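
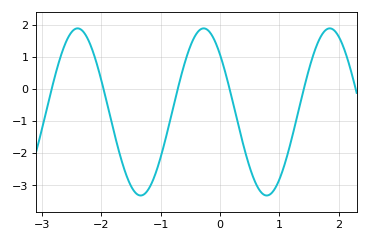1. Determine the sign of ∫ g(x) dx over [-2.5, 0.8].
negative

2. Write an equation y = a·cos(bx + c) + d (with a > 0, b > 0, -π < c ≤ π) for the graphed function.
y = 2.6cos(2.96x + 0.812) - 0.72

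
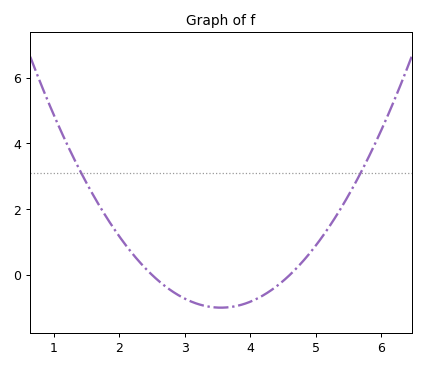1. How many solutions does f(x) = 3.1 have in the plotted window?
2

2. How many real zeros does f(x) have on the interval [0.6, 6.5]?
2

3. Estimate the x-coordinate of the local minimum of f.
3.55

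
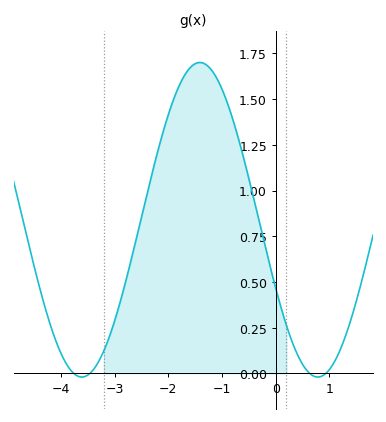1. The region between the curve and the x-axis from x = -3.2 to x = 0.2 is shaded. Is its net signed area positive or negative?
positive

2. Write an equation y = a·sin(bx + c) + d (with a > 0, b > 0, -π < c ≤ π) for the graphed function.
y = 0.86sin(1.4x - 2.7) + 0.84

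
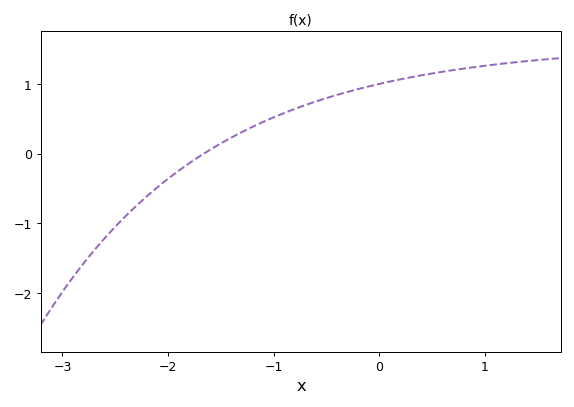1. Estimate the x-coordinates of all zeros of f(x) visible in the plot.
-1.66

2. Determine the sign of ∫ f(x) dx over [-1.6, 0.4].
positive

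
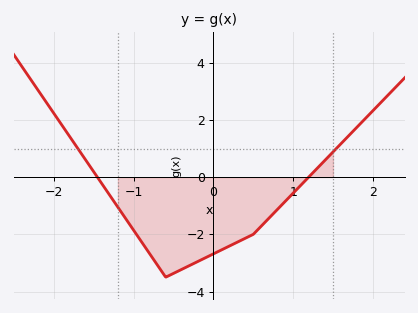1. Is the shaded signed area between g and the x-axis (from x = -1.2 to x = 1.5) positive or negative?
negative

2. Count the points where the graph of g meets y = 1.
2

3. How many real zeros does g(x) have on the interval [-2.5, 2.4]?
2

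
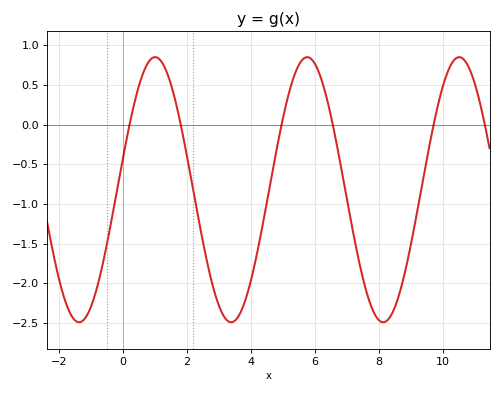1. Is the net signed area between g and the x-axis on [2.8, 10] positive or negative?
negative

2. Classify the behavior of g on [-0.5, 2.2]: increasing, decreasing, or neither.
neither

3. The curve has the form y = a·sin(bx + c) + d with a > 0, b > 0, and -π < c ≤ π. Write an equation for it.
y = 1.67sin(1.32x + 0.252) - 0.82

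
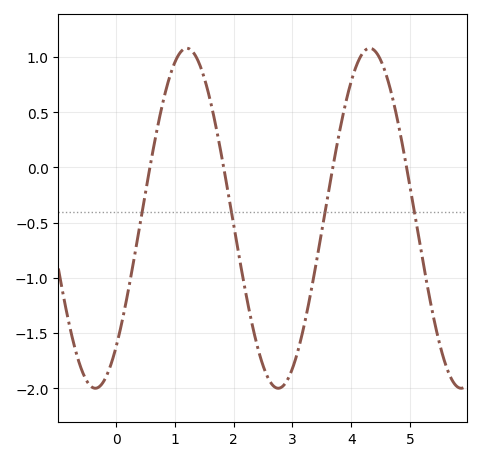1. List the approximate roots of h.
0.6, 1.8, 3.7, 4.9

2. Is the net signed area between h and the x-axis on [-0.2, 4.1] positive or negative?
negative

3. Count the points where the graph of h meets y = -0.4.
4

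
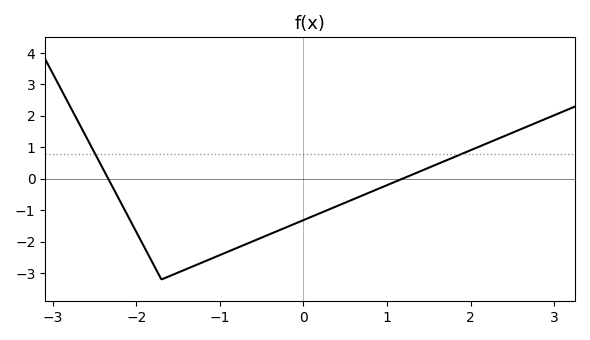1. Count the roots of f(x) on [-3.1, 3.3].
2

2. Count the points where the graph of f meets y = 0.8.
2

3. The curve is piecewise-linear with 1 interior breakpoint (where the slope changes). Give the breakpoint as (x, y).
(-1.7, -3.2)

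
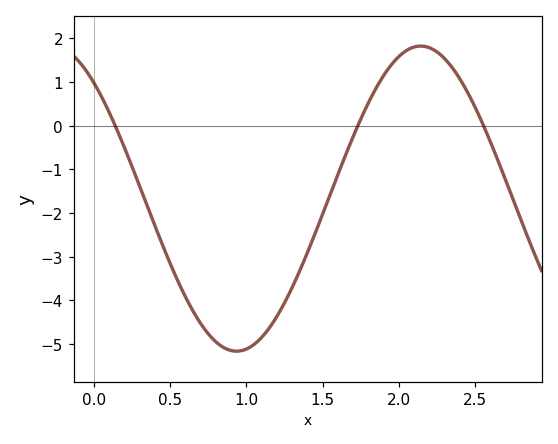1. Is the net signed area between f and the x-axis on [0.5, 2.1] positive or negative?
negative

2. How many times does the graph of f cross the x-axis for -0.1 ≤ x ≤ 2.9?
3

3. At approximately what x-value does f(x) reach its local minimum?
0.95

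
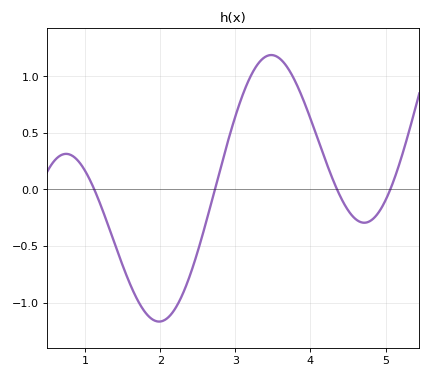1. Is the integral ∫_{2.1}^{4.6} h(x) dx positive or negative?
positive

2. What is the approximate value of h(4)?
0.65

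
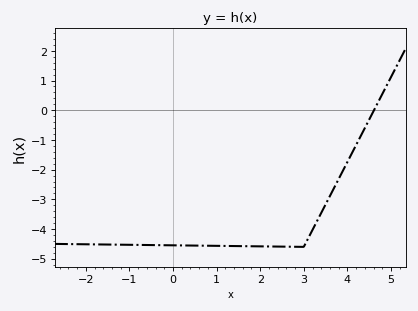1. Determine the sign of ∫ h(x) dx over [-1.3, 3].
negative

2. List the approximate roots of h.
4.6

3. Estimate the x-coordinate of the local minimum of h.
3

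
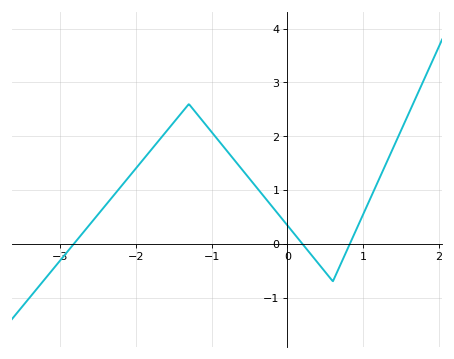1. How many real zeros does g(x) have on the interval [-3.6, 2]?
3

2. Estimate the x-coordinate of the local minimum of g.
0.6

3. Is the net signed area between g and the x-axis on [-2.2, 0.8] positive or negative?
positive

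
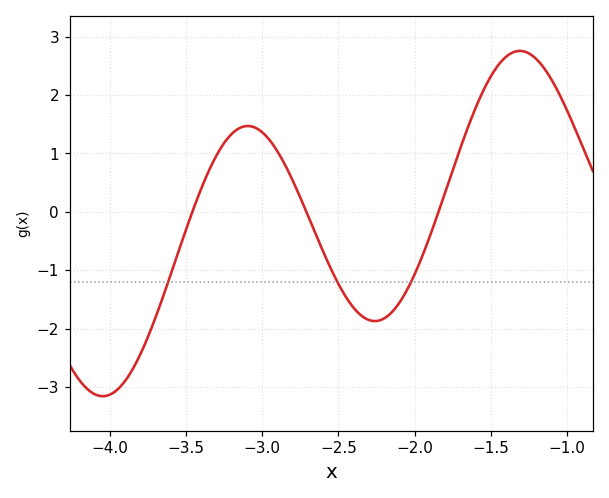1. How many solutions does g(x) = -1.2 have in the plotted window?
3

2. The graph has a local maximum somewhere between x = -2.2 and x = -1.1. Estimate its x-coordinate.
-1.3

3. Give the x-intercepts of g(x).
-3.45, -2.7, -1.85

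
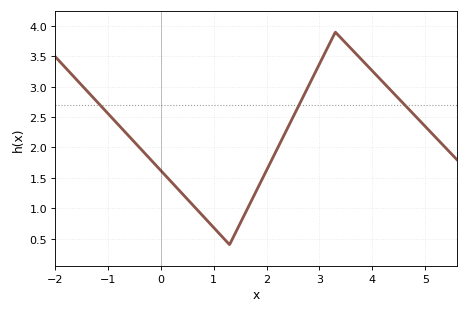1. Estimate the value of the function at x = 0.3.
1.34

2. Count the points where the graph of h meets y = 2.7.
3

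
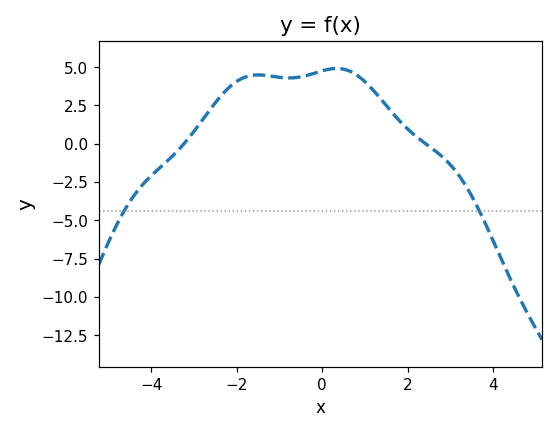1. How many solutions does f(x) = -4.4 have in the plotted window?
2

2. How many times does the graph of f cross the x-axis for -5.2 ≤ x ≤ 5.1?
2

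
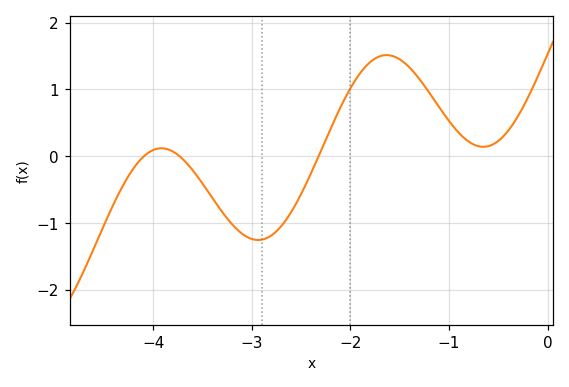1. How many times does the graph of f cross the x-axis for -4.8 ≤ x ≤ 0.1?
3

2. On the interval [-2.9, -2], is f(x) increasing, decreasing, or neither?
increasing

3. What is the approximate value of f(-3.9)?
0.119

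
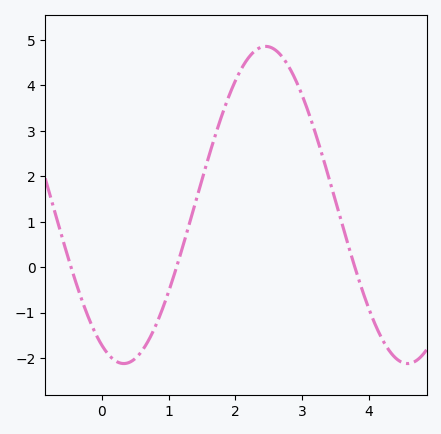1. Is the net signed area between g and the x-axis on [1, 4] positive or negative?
positive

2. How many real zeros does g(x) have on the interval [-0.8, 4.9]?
3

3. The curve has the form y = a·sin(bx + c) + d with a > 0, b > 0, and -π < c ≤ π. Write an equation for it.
y = 3.49sin(1.48x - 2.06) + 1.37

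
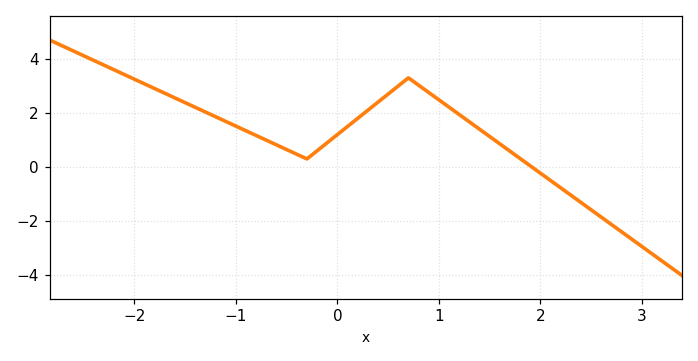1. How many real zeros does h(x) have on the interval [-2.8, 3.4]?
1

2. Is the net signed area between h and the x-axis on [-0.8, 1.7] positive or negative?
positive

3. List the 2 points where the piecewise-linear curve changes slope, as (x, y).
(-0.3, 0.3); (0.7, 3.3)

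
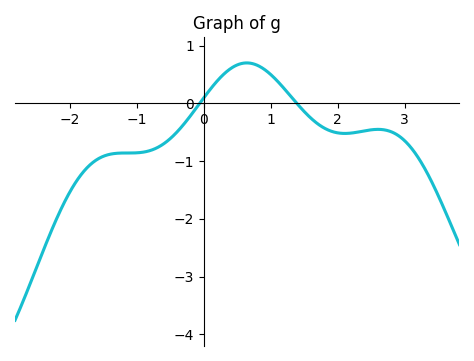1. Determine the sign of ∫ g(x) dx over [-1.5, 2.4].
negative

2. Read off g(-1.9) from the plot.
-1.3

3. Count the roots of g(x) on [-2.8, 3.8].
2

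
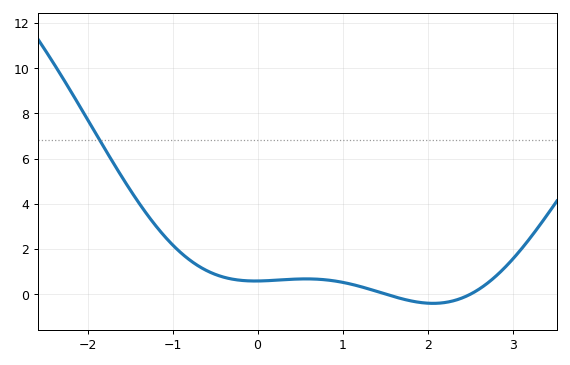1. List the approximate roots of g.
1.5, 2.5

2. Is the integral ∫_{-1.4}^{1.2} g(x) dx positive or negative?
positive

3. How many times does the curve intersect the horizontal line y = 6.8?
1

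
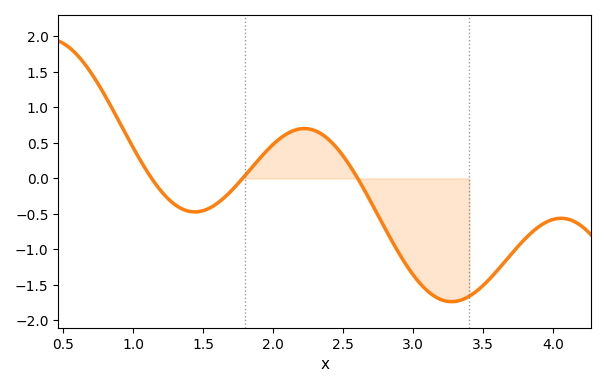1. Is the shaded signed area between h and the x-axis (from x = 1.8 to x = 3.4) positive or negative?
negative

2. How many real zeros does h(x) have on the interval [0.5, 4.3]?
3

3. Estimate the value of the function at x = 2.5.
0.3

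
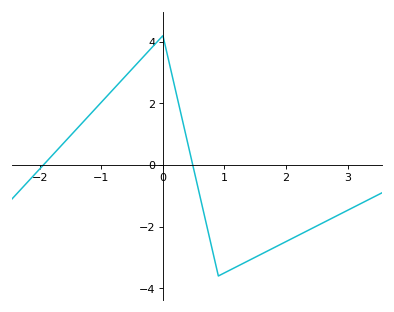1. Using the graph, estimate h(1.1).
-3.4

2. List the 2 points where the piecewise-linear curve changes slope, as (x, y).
(0, 4.2); (0.9, -3.6)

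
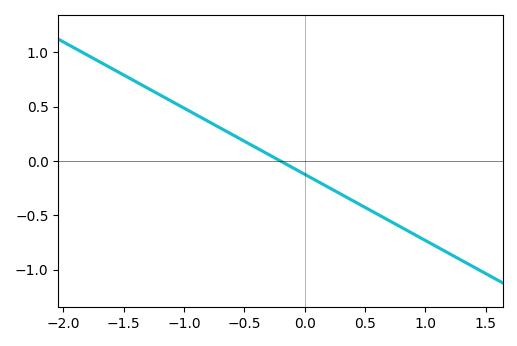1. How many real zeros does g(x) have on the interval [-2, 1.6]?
1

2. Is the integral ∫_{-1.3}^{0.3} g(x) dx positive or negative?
positive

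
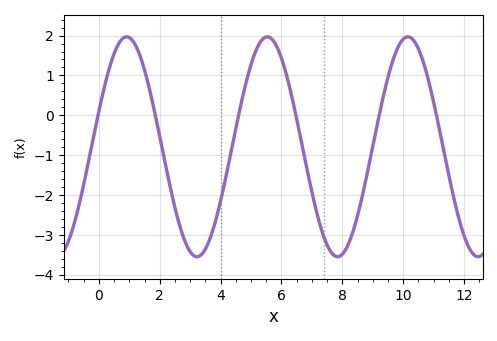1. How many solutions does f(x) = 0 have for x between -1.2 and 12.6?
6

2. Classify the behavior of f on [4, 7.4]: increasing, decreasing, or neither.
neither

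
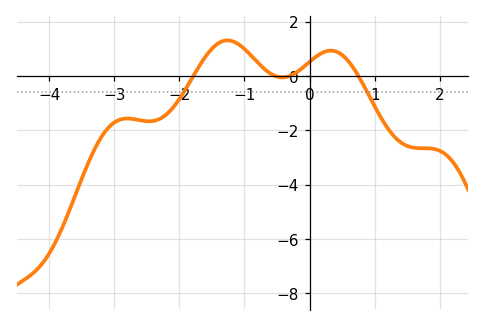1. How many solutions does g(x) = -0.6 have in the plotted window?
2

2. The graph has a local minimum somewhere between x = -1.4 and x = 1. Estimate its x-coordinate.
-0.4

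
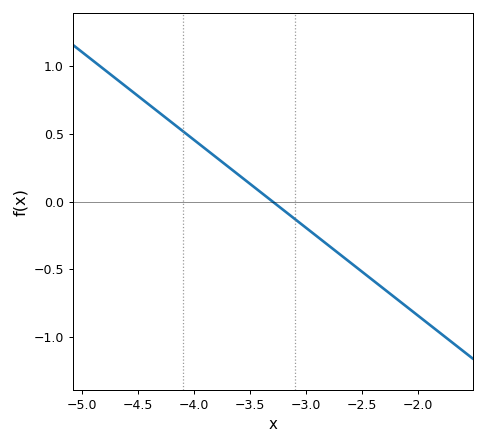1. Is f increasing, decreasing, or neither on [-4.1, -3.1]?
decreasing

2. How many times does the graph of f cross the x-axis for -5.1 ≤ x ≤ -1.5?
1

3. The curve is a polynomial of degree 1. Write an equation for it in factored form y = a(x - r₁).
y = -0.65(x + 3.3)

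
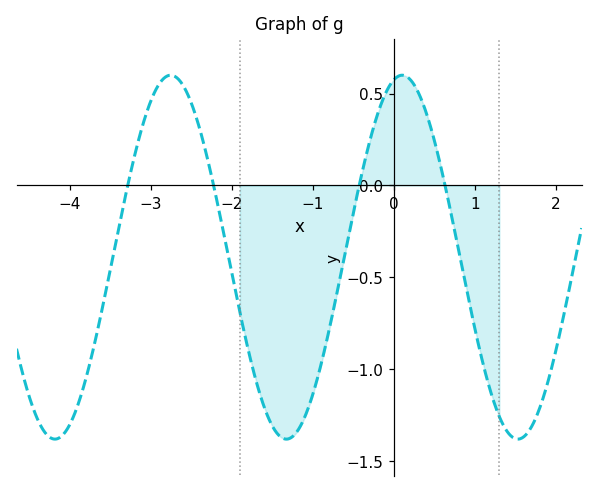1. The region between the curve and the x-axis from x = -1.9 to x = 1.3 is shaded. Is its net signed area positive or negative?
negative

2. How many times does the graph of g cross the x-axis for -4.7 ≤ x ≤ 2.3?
4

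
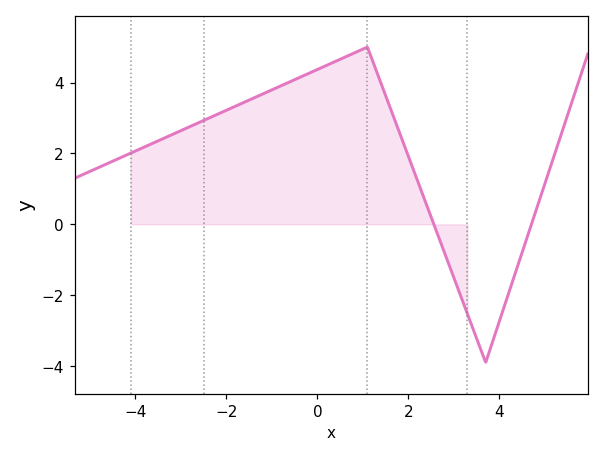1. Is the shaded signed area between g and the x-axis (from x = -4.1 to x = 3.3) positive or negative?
positive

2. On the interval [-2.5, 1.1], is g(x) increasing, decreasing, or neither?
increasing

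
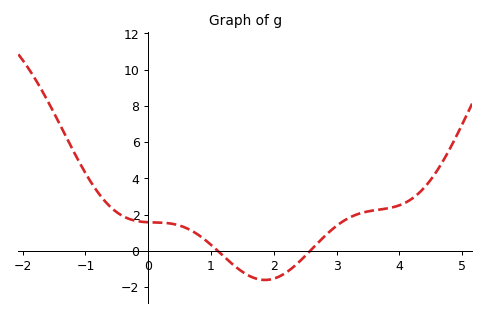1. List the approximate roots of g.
1.11, 2.58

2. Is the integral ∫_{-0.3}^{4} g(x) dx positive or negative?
positive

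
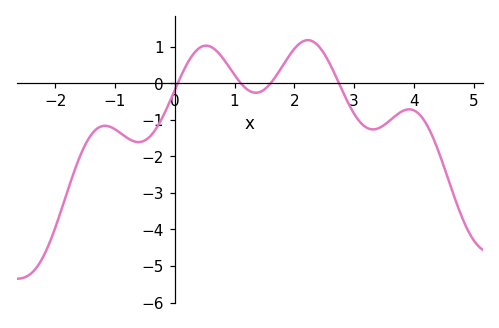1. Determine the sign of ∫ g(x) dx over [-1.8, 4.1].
negative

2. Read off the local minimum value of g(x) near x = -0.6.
-1.61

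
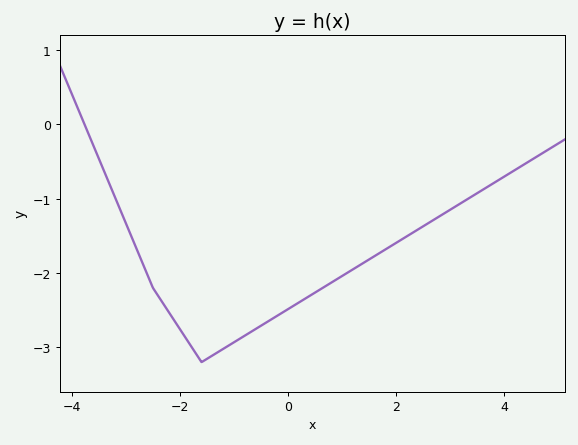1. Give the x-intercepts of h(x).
-3.77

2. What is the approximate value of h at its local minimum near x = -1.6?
-3.2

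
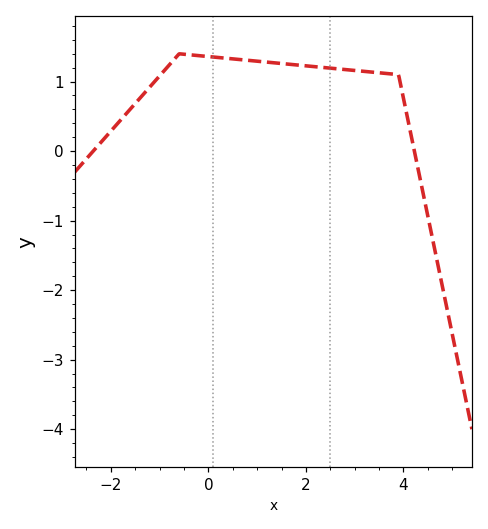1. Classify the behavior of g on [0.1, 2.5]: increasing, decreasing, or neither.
decreasing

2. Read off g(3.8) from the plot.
1.11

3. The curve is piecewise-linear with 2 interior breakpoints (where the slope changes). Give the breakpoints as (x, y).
(-0.6, 1.4); (3.9, 1.1)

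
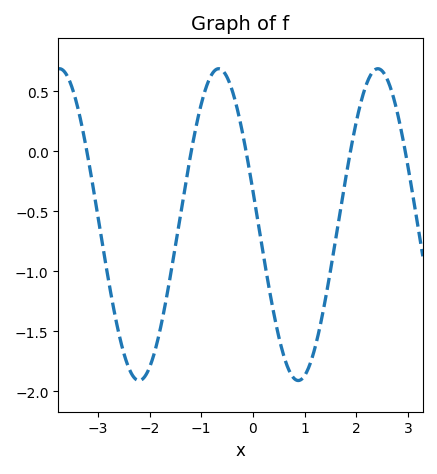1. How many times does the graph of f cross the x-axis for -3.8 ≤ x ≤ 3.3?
5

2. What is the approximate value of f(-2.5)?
-1.7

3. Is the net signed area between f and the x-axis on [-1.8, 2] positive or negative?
negative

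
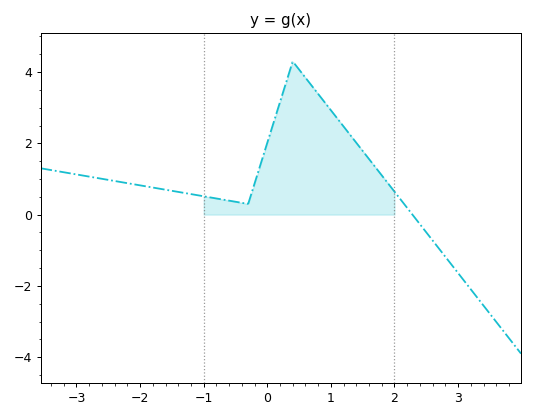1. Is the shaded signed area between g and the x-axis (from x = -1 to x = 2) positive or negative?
positive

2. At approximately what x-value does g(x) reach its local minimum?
-0.301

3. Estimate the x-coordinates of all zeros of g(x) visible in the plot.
2.28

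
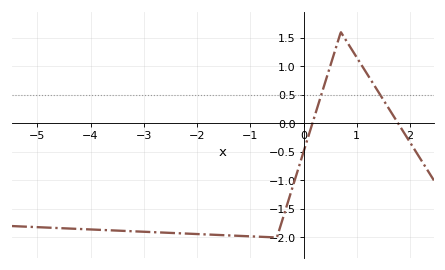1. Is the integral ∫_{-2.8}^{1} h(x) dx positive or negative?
negative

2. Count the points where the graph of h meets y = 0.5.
2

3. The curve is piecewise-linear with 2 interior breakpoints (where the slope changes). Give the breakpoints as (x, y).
(-0.5, -2); (0.7, 1.6)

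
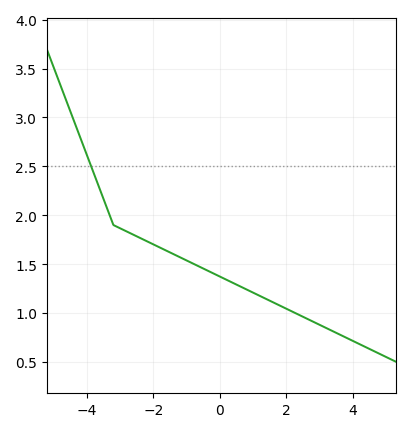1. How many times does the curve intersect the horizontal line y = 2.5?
1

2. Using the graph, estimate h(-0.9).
1.5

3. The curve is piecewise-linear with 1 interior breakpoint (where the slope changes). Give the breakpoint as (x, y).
(-3.2, 1.9)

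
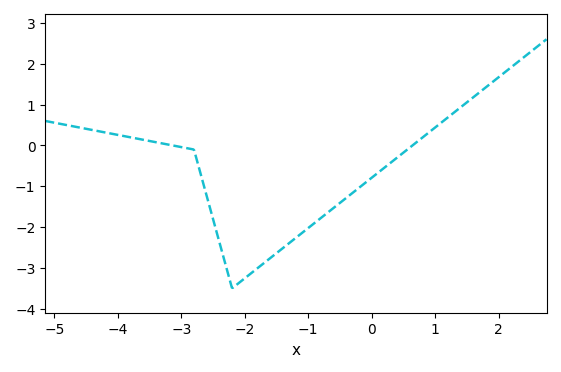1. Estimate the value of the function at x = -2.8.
-0.1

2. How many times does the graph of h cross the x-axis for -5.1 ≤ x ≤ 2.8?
2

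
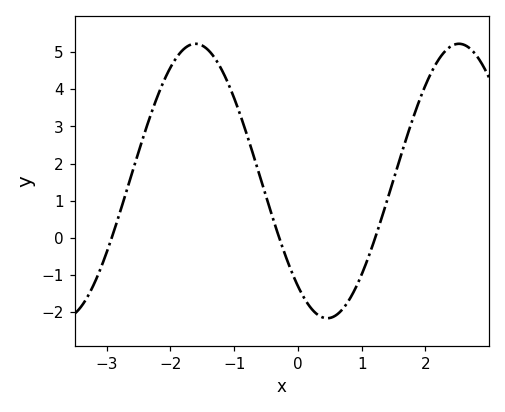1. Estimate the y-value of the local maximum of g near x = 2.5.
5.2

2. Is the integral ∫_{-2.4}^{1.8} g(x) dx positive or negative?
positive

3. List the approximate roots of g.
-2.9, -0.3, 1.2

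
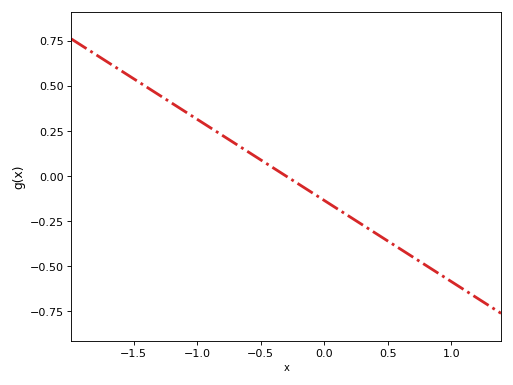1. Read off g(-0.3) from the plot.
0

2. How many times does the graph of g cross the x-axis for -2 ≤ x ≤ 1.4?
1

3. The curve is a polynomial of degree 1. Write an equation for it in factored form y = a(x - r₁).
y = -0.45(x + 0.3)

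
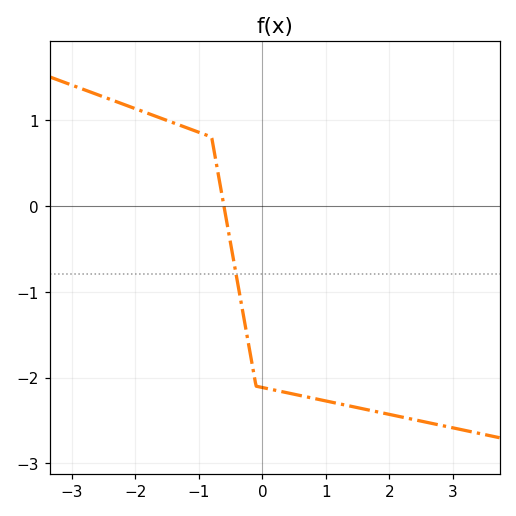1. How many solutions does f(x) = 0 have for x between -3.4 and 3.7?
1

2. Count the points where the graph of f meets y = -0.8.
1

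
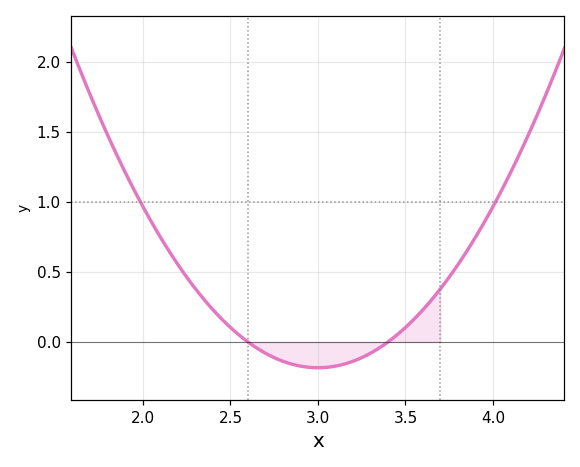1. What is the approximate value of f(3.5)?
0.103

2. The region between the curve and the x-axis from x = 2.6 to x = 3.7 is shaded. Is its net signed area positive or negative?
negative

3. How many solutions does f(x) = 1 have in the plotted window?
2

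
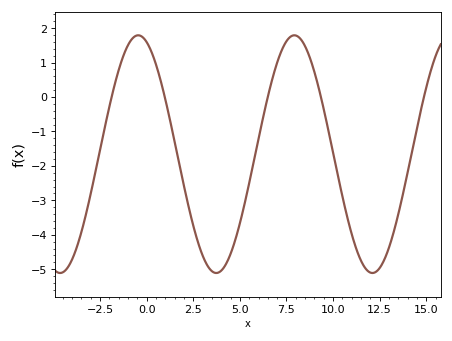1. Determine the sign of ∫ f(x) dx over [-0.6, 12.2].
negative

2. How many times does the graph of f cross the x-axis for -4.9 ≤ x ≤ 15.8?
5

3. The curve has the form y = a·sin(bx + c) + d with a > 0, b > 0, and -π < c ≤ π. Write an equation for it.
y = 3.45sin(0.75x + 1.9) - 1.66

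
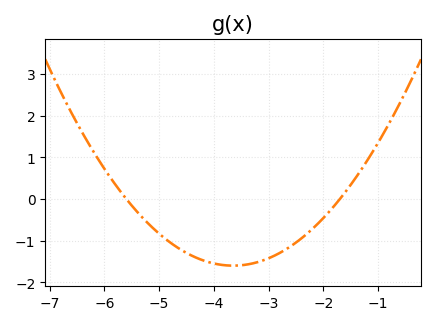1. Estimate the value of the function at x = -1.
1.4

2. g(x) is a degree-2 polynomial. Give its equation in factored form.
y = 0.42(x + 5.6)(x + 1.7)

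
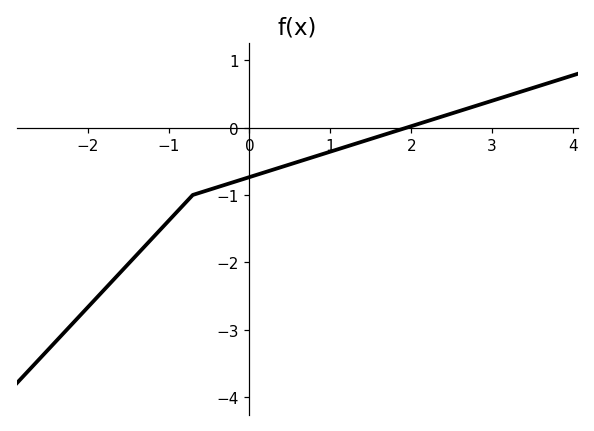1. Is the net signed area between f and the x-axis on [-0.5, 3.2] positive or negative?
negative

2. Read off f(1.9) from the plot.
0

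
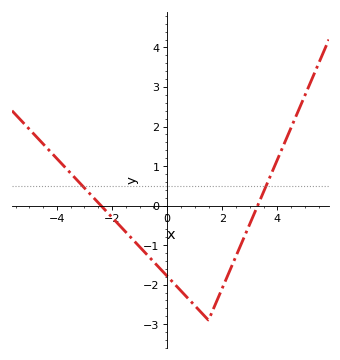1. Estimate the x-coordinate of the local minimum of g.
1.5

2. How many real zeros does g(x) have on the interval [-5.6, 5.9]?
2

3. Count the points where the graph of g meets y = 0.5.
2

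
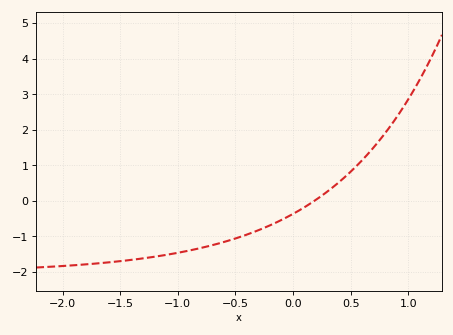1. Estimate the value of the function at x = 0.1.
-0.181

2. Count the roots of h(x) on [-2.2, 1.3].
1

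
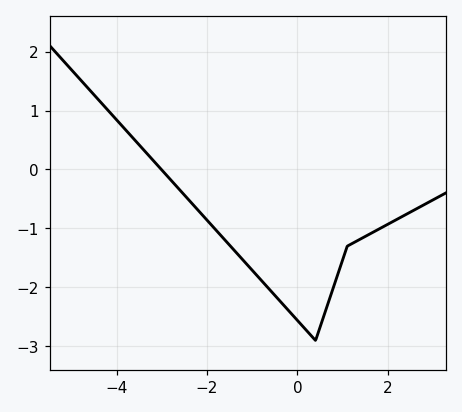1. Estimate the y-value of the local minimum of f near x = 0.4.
-2.9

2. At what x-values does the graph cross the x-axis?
-3.01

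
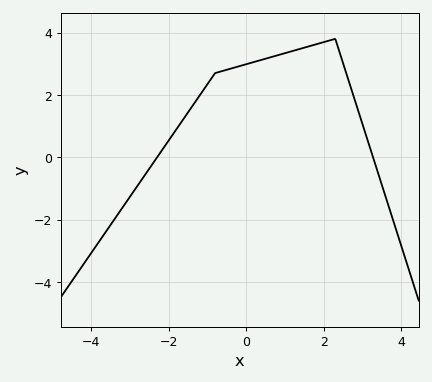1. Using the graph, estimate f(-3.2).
-1.64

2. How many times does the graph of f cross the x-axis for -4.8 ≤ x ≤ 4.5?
2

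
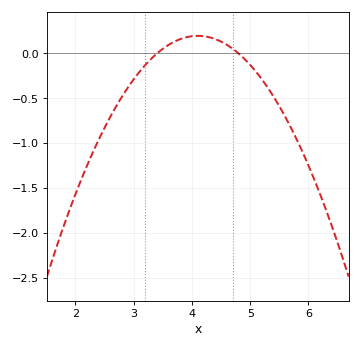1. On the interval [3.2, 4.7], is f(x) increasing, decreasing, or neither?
neither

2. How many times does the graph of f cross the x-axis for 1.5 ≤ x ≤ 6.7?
2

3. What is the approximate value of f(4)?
0.192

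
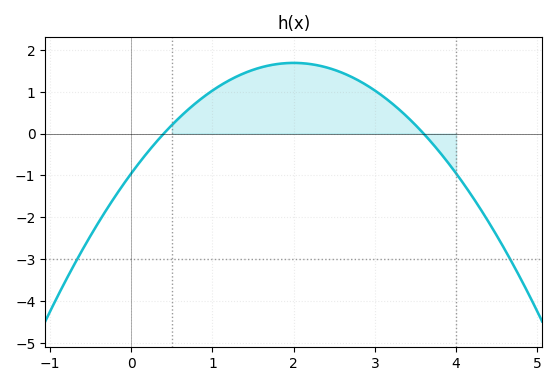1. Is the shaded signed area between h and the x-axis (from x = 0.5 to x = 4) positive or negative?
positive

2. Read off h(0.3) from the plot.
-0.2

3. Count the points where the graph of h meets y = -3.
2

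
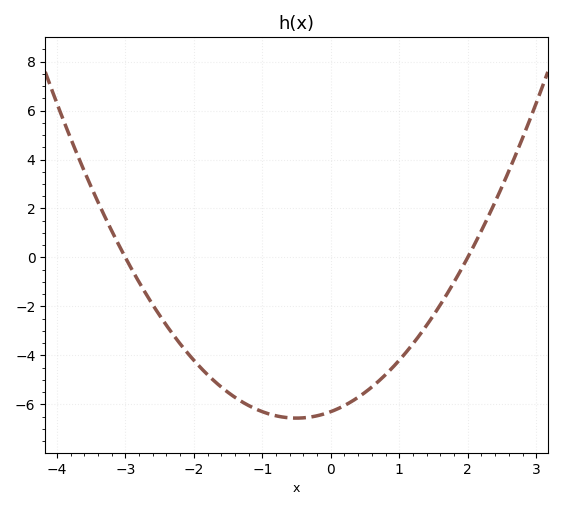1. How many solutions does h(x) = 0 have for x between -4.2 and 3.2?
2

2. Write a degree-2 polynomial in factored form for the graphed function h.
y = 1.05(x + 3)(x - 2)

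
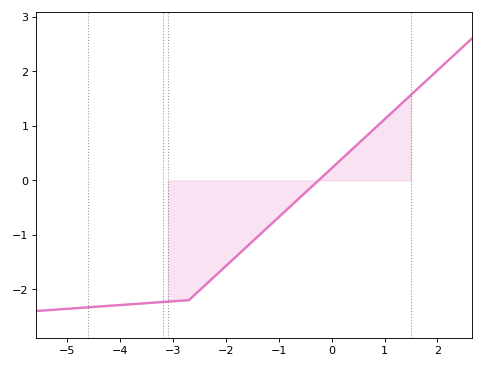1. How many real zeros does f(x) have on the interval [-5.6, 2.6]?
1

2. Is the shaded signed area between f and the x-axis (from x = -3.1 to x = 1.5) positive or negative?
negative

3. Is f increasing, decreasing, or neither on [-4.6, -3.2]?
increasing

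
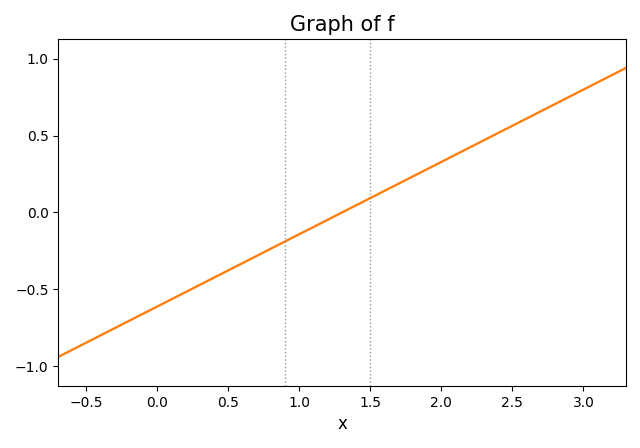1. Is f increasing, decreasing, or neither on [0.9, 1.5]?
increasing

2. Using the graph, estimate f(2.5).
0.55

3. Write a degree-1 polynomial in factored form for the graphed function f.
y = 0.47(x - 1.3)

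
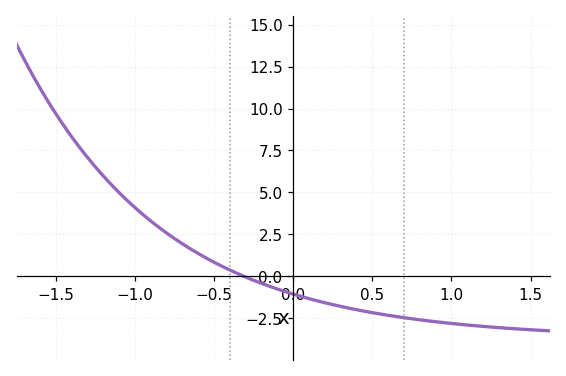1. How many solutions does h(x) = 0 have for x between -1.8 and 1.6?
1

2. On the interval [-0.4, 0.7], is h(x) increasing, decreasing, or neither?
decreasing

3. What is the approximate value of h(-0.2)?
-0.4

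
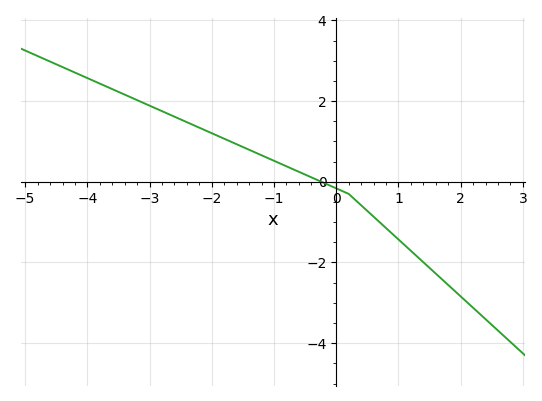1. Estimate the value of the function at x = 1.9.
-2.7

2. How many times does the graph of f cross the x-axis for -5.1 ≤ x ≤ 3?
1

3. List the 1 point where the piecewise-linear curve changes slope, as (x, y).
(0.2, -0.3)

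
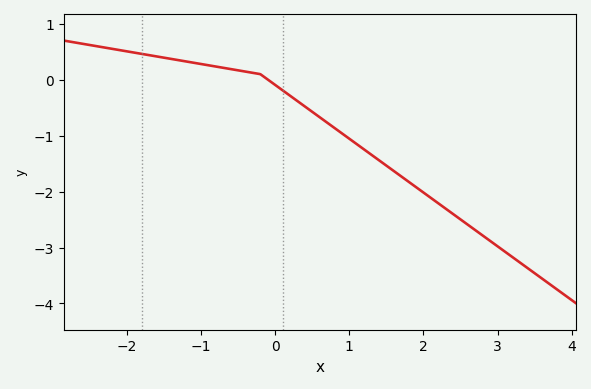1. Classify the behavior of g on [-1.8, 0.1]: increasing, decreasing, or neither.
decreasing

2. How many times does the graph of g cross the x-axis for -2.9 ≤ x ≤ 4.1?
1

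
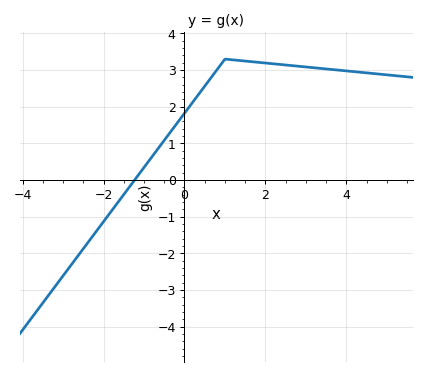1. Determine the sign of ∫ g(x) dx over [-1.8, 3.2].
positive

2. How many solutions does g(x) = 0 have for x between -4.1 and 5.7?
1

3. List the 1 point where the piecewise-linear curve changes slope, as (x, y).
(1, 3.3)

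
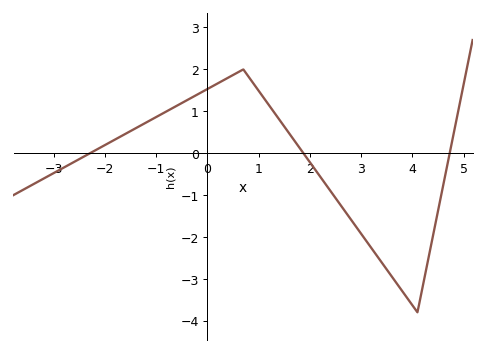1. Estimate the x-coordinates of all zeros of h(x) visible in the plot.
-2.2, 1.8, 4.8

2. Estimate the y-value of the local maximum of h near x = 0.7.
2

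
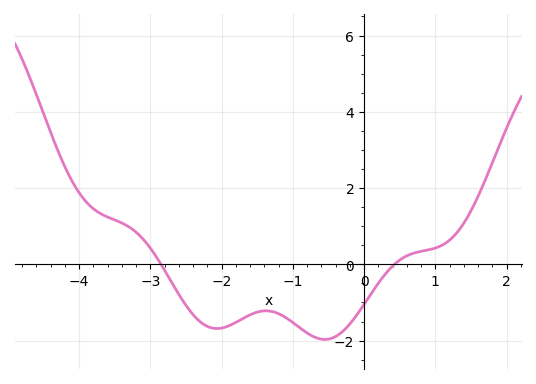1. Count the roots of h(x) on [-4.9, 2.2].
2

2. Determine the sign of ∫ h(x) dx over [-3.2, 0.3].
negative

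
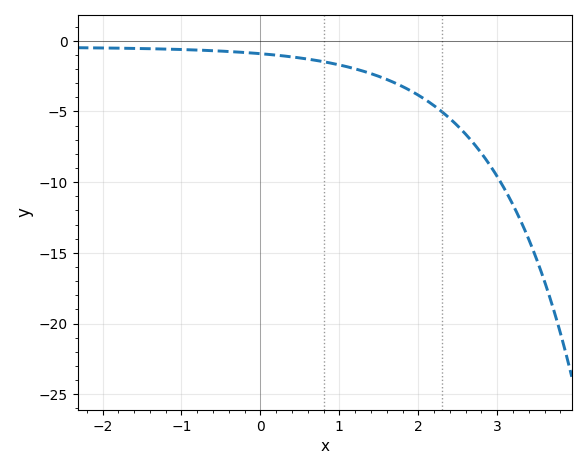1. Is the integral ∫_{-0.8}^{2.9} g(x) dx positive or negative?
negative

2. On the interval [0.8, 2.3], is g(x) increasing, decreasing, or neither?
decreasing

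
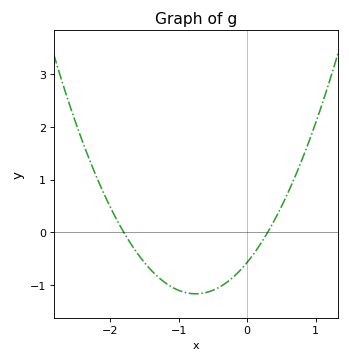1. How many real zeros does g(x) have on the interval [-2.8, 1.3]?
2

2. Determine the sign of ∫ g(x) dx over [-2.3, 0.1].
negative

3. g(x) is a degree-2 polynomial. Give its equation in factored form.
y = 1.06(x + 1.8)(x - 0.3)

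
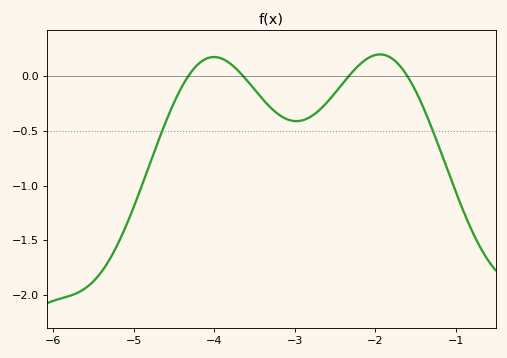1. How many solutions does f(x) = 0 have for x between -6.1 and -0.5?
4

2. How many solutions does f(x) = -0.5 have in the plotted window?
2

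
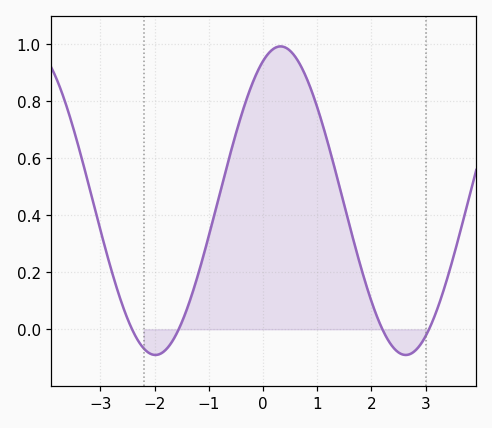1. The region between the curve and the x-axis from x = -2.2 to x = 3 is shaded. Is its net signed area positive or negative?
positive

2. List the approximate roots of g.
-2.42, -1.56, 2.2, 3.06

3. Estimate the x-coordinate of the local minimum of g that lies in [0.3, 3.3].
2.63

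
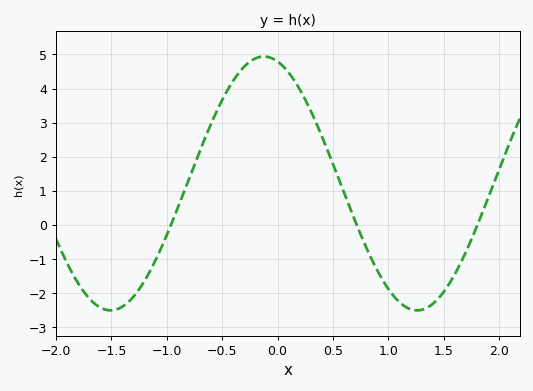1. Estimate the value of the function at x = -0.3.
4.65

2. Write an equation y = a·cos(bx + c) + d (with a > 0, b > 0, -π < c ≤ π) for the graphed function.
y = 3.73cos(2.27x + 0.282) + 1.21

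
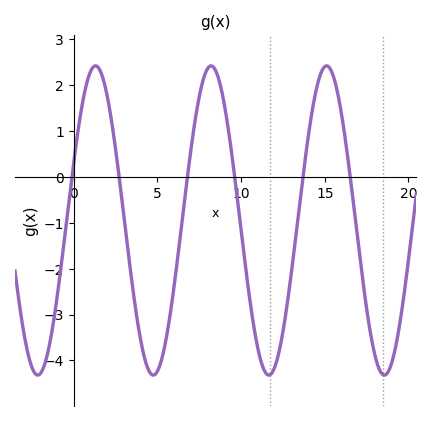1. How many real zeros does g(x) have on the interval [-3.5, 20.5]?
6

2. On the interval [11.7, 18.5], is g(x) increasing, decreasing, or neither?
neither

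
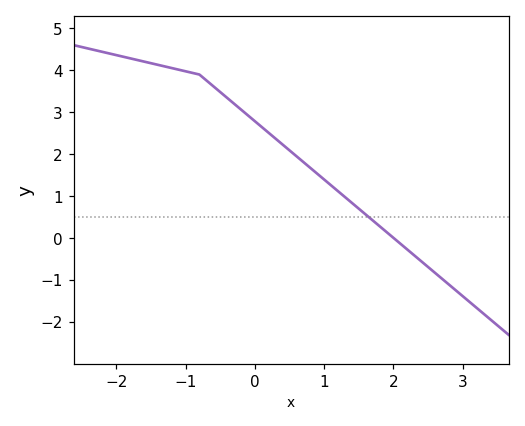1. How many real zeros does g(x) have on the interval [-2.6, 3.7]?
1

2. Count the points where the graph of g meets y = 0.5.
1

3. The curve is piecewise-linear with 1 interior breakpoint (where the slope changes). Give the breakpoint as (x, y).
(-0.8, 3.9)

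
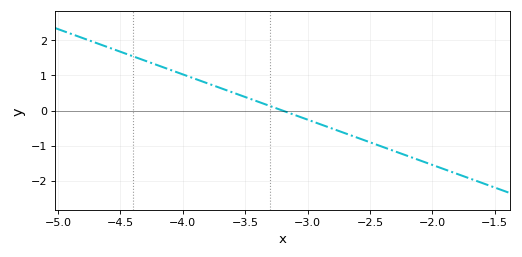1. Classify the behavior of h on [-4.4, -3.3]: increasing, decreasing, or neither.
decreasing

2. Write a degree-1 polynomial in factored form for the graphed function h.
y = -1.29(x + 3.2)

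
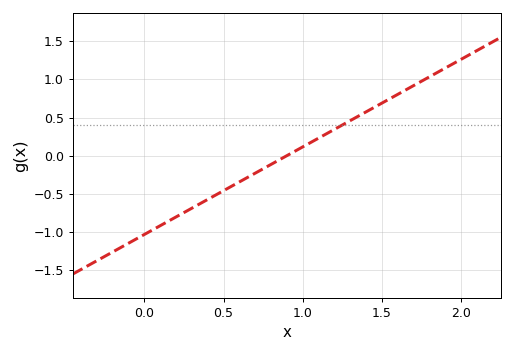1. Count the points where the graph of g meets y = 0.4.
1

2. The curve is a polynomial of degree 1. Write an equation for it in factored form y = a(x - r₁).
y = 1.15(x - 0.9)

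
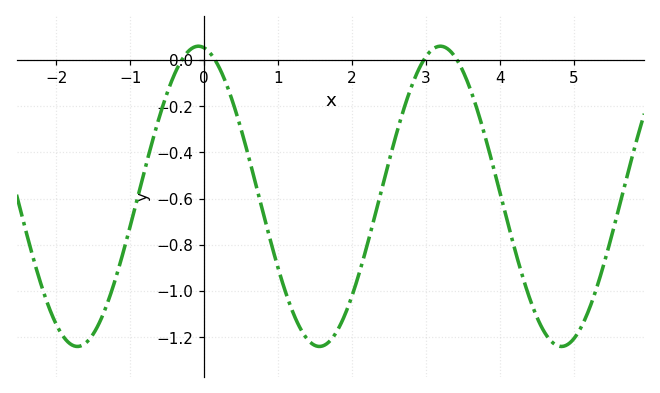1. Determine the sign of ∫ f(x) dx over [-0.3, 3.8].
negative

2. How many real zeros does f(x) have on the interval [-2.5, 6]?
4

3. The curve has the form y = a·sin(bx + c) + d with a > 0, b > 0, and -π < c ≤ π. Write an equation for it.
y = 0.65sin(1.9x + 1.7) - 0.59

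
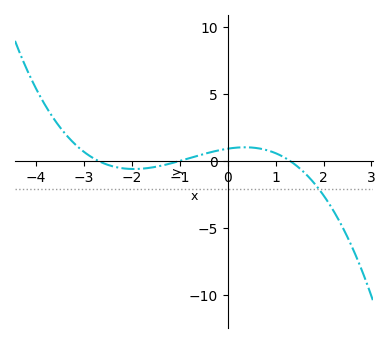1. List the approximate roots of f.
-2.7, -1, 1.3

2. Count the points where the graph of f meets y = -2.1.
1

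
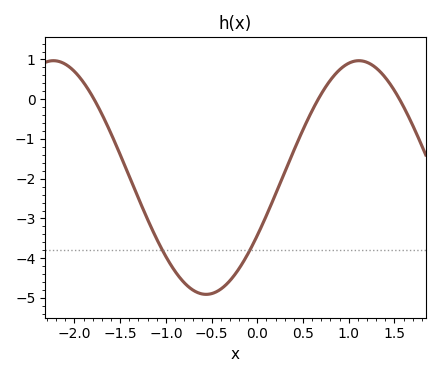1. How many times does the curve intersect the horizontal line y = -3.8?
2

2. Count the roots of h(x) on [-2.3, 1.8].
3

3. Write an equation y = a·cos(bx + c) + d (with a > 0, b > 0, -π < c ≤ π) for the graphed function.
y = 2.94cos(1.9x - 2.1) - 1.97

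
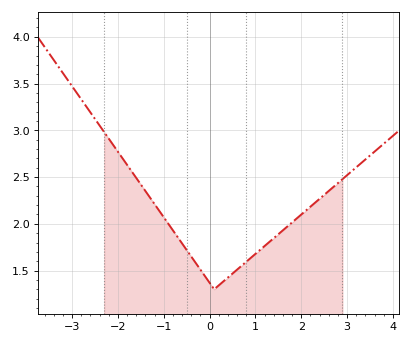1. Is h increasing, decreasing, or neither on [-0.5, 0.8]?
neither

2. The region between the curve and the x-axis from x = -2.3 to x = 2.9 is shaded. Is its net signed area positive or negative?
positive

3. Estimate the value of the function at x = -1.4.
2.35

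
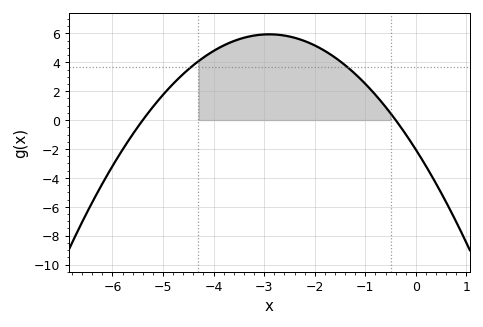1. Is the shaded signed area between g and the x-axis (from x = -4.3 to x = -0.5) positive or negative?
positive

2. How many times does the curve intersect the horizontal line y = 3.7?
2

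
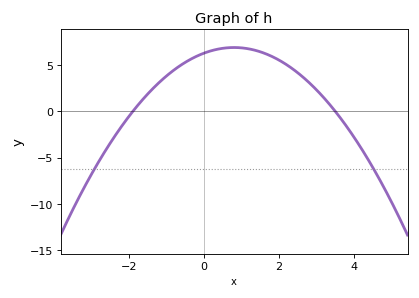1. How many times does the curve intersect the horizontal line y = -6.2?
2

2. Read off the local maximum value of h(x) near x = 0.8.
6.85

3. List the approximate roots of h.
-1.9, 3.5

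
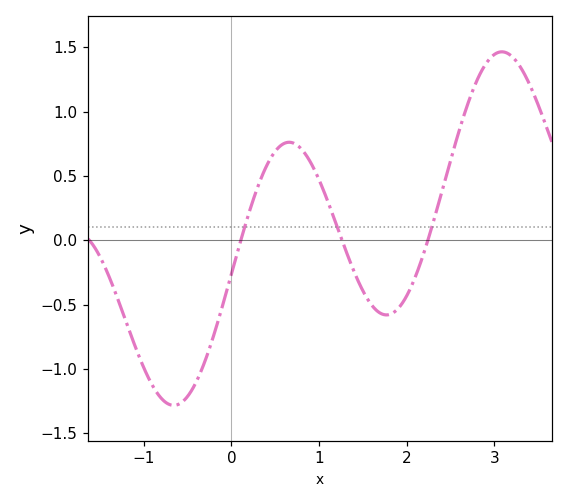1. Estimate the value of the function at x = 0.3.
0.4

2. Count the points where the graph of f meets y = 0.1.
3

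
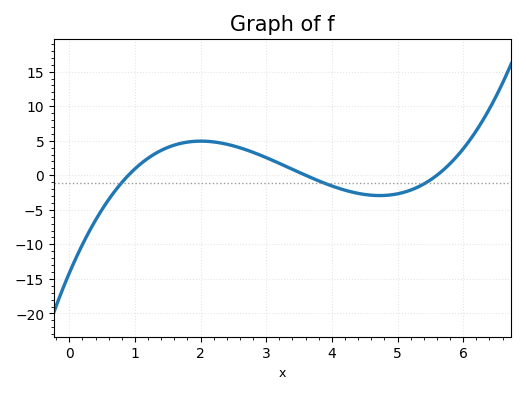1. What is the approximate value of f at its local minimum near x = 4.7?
-2.94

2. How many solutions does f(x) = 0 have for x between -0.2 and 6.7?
3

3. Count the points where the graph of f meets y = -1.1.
3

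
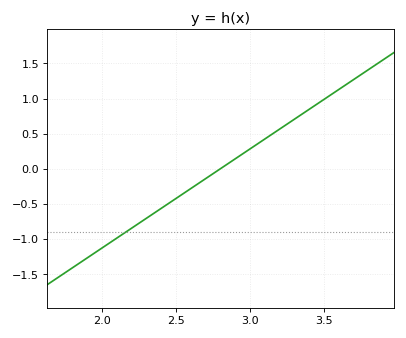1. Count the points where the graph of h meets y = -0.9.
1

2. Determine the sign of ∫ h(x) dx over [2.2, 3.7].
positive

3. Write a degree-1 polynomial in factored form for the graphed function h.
y = 1.41(x - 2.8)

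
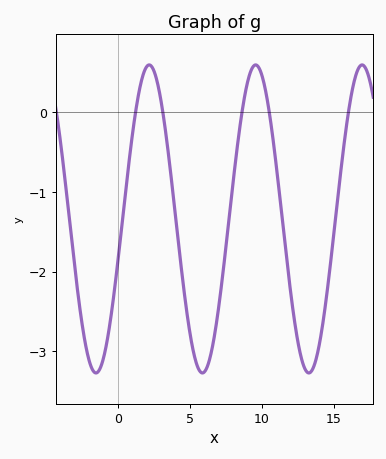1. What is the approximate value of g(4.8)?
-2.5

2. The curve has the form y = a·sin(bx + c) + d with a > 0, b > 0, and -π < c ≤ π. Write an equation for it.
y = 1.93sin(0.85x - 0.292) - 1.34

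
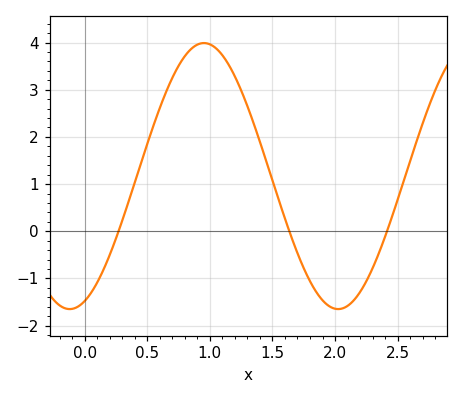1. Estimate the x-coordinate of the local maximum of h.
0.95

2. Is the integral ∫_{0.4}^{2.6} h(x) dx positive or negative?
positive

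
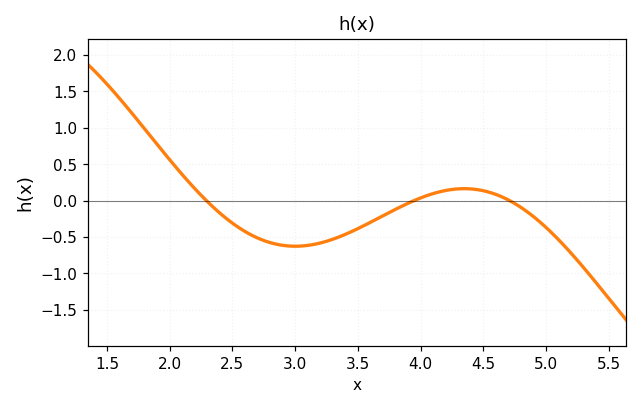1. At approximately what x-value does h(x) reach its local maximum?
4.3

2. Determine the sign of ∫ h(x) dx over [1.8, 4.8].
negative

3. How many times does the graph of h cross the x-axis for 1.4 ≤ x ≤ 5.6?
3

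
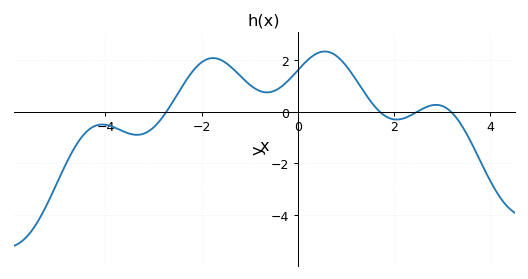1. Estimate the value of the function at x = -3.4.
-0.893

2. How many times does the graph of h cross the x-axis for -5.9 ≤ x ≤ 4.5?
4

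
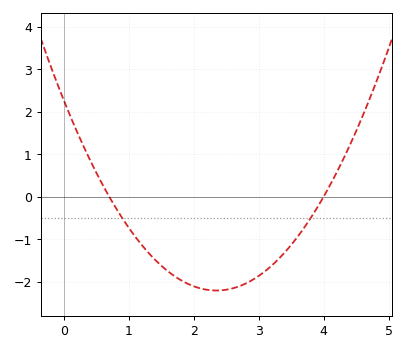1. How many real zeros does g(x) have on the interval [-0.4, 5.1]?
2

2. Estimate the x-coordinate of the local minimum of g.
2.4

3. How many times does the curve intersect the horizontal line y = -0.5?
2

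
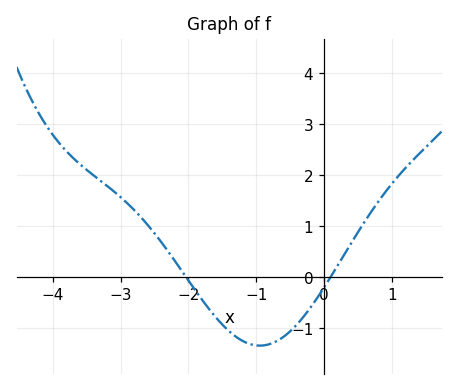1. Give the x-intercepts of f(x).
-2.04, 0.098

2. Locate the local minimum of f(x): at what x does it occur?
-0.944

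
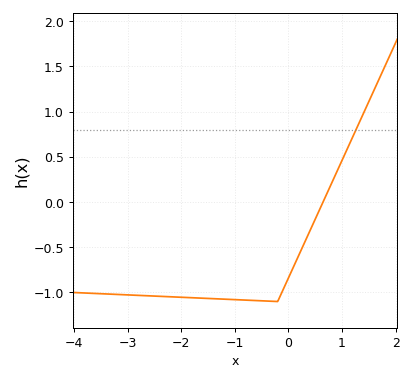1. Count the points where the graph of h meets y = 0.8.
1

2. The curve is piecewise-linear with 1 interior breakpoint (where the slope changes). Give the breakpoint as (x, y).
(-0.2, -1.1)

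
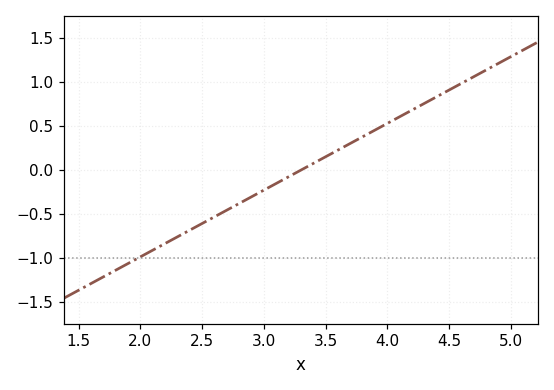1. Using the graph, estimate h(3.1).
-0.15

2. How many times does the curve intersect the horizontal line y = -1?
1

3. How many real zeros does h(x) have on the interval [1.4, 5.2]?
1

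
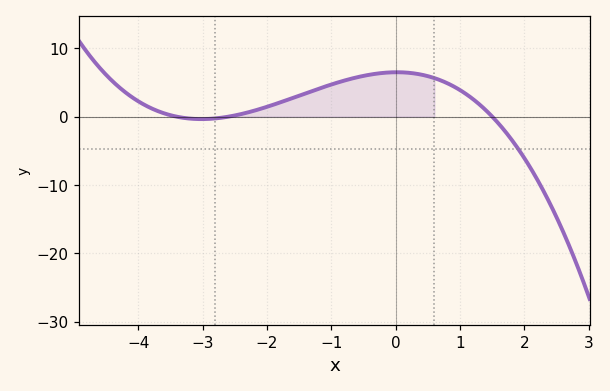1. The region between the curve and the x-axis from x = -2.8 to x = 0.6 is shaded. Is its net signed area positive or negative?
positive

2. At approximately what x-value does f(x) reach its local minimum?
-3.02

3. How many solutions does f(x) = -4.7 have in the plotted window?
1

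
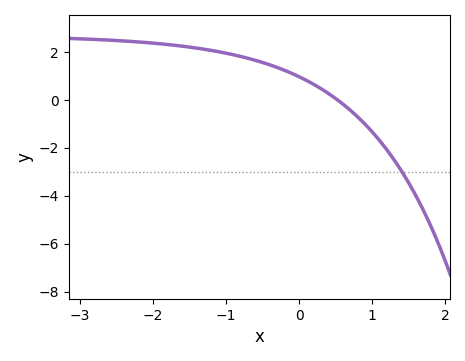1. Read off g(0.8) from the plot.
-0.715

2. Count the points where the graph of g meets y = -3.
1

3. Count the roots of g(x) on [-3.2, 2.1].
1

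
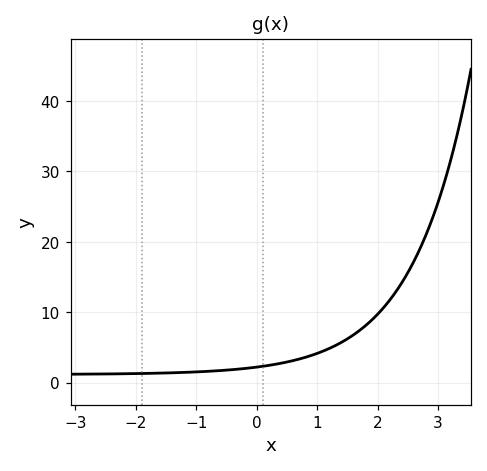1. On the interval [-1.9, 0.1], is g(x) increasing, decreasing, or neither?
increasing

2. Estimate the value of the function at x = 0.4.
2.76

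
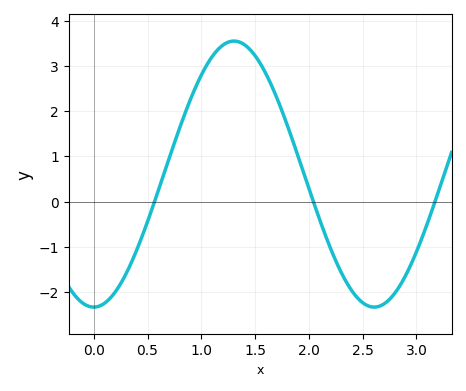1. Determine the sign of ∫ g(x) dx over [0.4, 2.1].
positive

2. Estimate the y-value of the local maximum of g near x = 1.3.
3.55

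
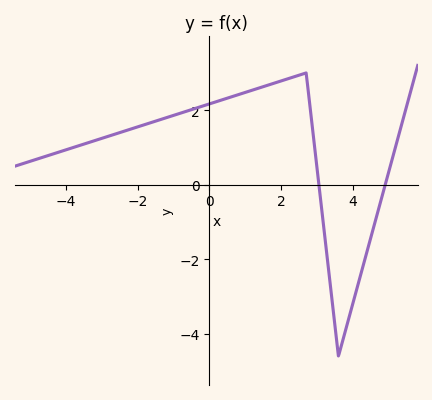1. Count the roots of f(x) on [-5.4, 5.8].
2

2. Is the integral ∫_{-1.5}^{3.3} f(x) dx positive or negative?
positive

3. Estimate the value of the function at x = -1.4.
1.74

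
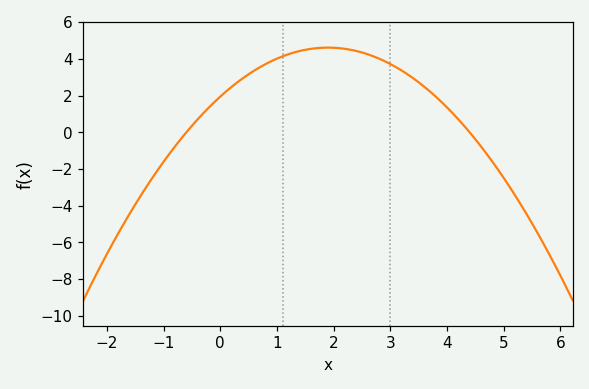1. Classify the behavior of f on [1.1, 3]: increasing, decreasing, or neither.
neither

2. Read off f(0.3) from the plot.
2.73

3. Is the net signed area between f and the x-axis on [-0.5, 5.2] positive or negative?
positive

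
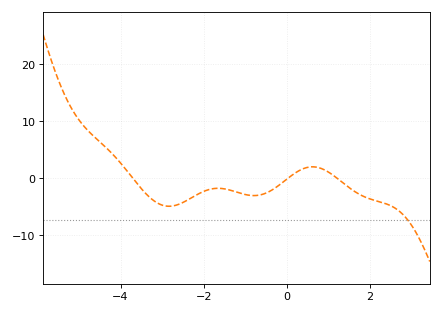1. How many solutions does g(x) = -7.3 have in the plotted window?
1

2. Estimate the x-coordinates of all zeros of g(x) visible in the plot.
-3.8, 0, 1.2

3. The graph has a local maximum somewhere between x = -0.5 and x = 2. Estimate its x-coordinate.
0.6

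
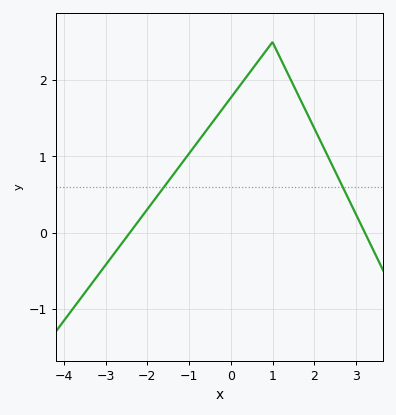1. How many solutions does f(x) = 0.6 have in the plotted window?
2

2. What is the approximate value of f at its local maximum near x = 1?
2.5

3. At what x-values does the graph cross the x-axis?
-2.42, 3.21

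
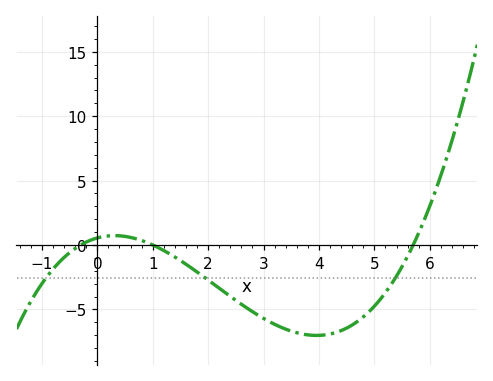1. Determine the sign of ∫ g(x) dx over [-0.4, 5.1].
negative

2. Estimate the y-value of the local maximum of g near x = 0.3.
0.726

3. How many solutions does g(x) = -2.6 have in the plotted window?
3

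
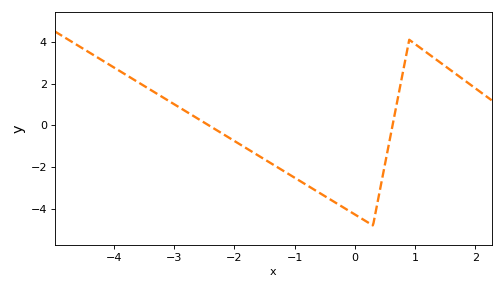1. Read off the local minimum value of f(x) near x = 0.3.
-4.8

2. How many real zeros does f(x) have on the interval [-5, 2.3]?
2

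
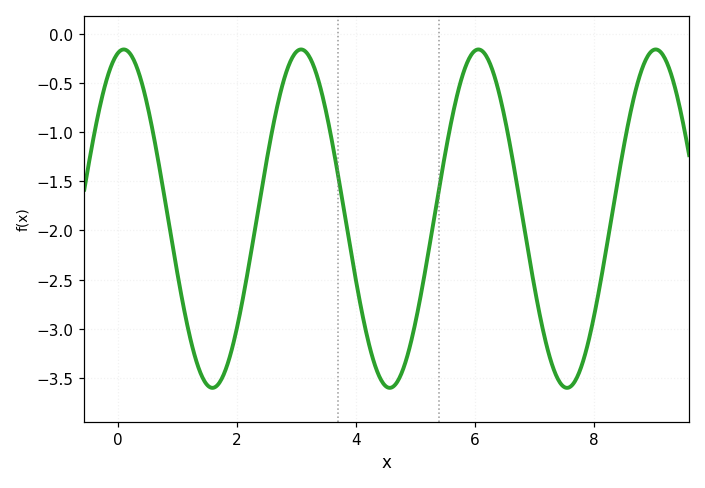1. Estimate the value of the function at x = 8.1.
-2.55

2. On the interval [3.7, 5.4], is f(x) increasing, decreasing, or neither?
neither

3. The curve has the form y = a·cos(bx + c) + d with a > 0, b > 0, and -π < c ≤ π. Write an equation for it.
y = 1.72cos(2.1x - 0.21) - 1.88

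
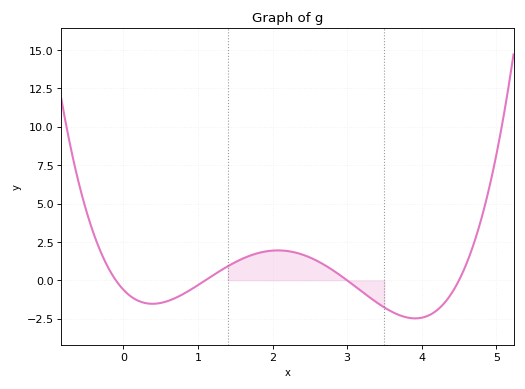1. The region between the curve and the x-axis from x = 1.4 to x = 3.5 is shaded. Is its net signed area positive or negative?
positive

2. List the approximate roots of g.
-0.1, 1.1, 3, 4.5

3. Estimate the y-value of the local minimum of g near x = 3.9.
-2.48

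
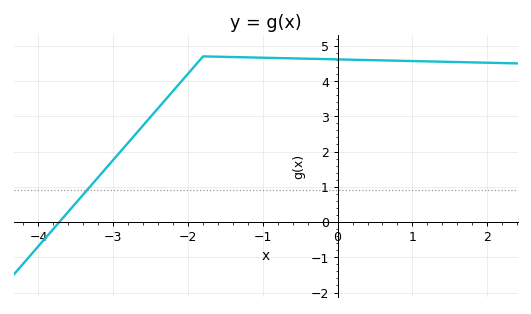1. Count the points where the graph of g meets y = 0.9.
1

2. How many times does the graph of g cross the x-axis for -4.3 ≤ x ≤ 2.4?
1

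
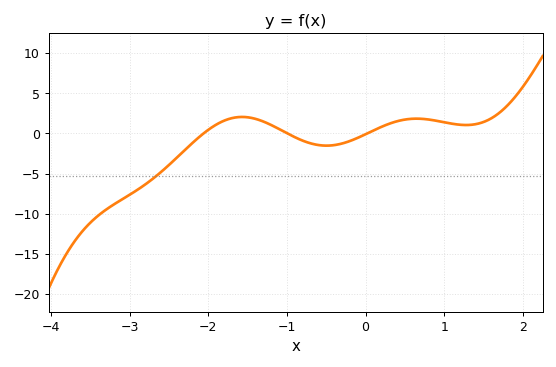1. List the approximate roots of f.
-2.06, -0.994, 0.021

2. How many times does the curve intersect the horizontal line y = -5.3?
1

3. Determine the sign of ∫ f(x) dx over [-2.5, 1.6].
positive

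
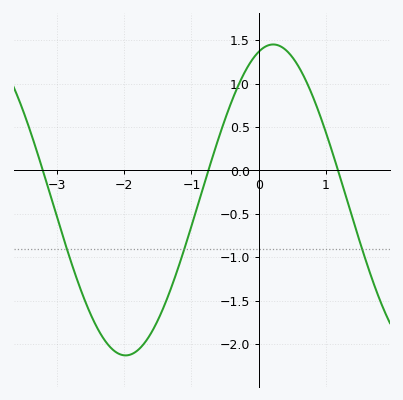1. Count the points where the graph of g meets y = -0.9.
3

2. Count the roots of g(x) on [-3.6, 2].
3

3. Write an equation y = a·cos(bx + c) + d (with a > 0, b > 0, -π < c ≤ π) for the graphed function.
y = 1.79cos(1.4x - 0.31) - 0.34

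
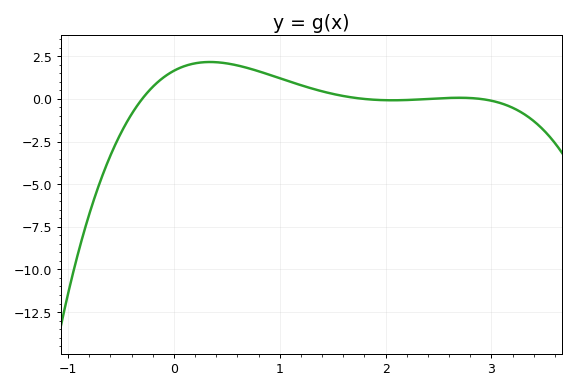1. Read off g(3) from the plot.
-0.2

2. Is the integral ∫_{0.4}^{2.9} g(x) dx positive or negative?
positive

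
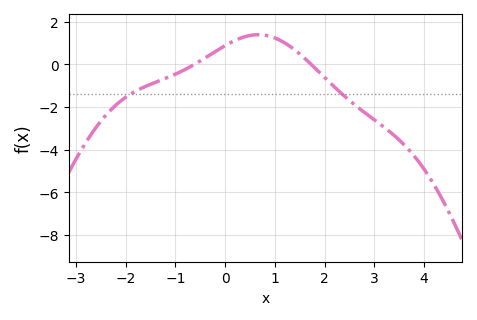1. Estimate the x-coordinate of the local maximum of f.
0.6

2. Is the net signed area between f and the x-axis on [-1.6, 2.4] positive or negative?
positive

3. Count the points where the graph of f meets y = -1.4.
2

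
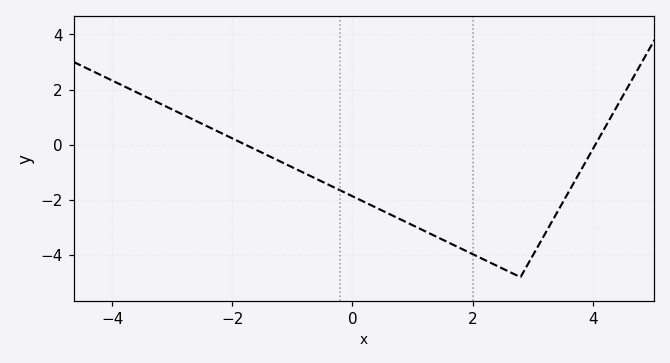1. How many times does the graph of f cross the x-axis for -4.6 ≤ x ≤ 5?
2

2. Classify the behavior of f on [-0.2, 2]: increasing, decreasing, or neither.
decreasing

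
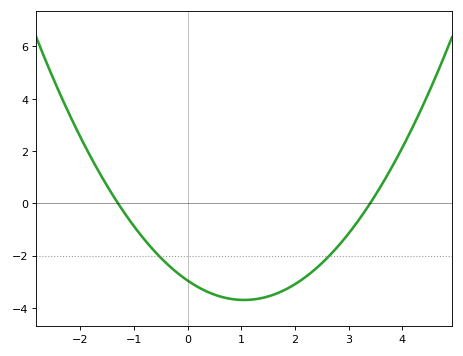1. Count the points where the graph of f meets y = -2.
2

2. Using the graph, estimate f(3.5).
0.322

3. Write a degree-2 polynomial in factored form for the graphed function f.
y = 0.67(x + 1.3)(x - 3.4)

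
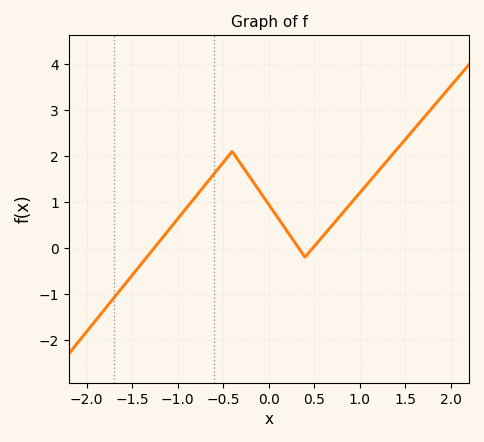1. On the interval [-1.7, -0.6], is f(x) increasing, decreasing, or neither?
increasing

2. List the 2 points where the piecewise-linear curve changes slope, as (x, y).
(-0.4, 2.1); (0.4, -0.2)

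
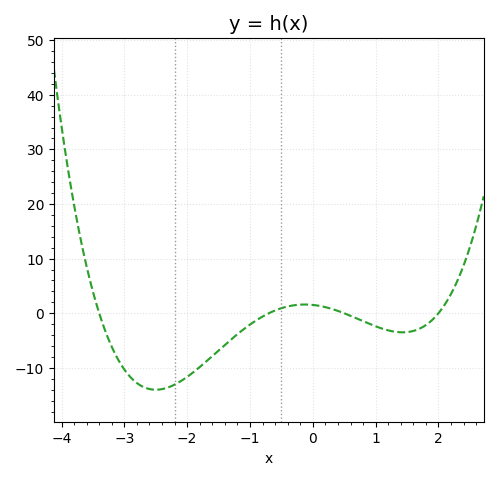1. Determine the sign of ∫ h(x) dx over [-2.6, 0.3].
negative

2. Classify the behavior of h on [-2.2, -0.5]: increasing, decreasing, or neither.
increasing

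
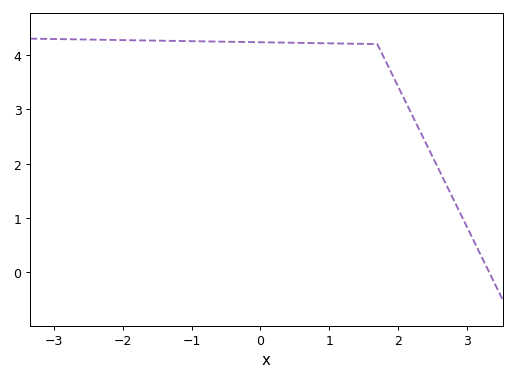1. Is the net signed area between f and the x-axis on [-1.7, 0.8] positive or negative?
positive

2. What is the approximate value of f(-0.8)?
4.25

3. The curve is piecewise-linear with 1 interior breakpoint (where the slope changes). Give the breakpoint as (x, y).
(1.7, 4.2)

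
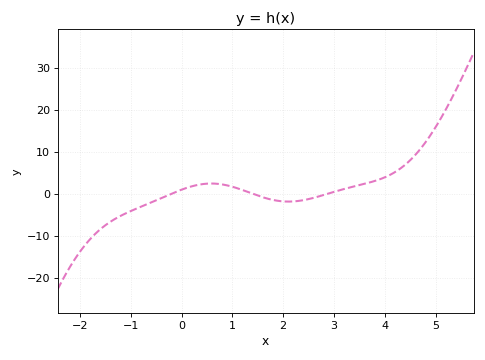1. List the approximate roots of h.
-0.211, 1.41, 2.86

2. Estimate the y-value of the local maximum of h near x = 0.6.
2.49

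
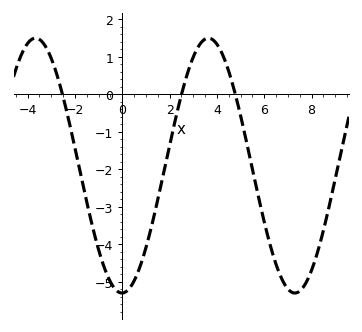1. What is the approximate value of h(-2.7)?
0.398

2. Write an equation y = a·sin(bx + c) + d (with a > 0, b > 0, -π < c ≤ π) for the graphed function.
y = 3.4sin(0.86x - 1.56) - 1.9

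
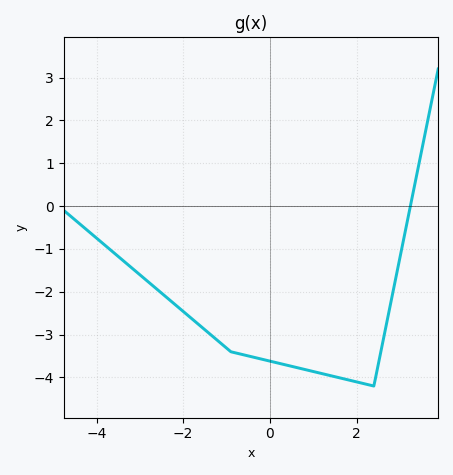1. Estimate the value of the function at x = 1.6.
-4.01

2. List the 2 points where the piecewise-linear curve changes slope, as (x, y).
(-0.9, -3.4); (2.4, -4.2)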